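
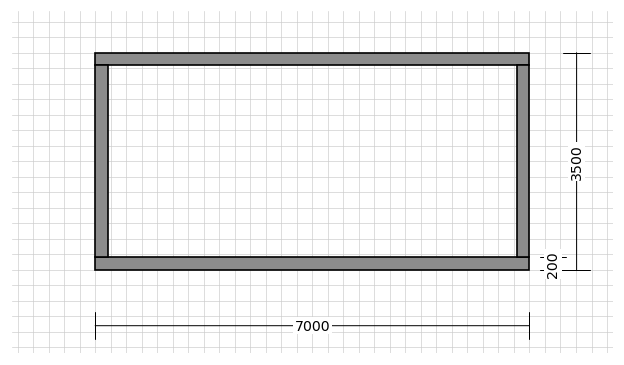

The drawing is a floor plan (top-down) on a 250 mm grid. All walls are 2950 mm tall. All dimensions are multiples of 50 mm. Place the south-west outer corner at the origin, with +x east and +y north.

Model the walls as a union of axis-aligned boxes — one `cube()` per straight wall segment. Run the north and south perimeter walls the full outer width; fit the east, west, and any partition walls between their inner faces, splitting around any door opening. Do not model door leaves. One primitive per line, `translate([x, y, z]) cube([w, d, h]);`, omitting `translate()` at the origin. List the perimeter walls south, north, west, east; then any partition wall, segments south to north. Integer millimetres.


cube([7000, 200, 2950]);
translate([0, 3300, 0]) cube([7000, 200, 2950]);
translate([0, 200, 0]) cube([200, 3100, 2950]);
translate([6800, 200, 0]) cube([200, 3100, 2950]);


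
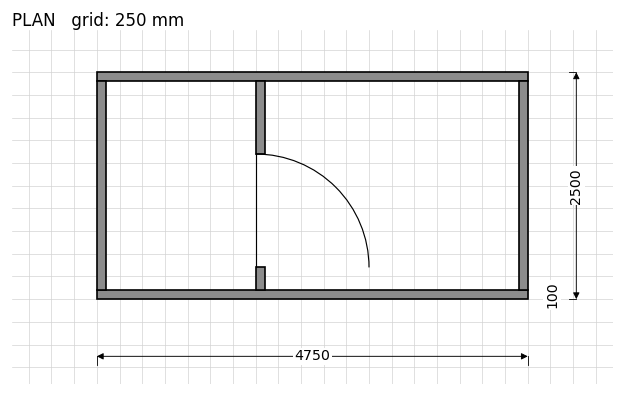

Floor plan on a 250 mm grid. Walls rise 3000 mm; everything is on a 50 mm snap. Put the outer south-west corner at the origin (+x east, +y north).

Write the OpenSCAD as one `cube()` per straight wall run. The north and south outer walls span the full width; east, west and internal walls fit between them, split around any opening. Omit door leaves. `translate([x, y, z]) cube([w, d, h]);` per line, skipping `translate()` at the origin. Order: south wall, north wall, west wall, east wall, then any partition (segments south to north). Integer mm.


cube([4750, 100, 3000]);
translate([0, 2400, 0]) cube([4750, 100, 3000]);
translate([0, 100, 0]) cube([100, 2300, 3000]);
translate([4650, 100, 0]) cube([100, 2300, 3000]);
translate([1750, 100, 0]) cube([100, 250, 3000]);
translate([1750, 1600, 0]) cube([100, 800, 3000]);


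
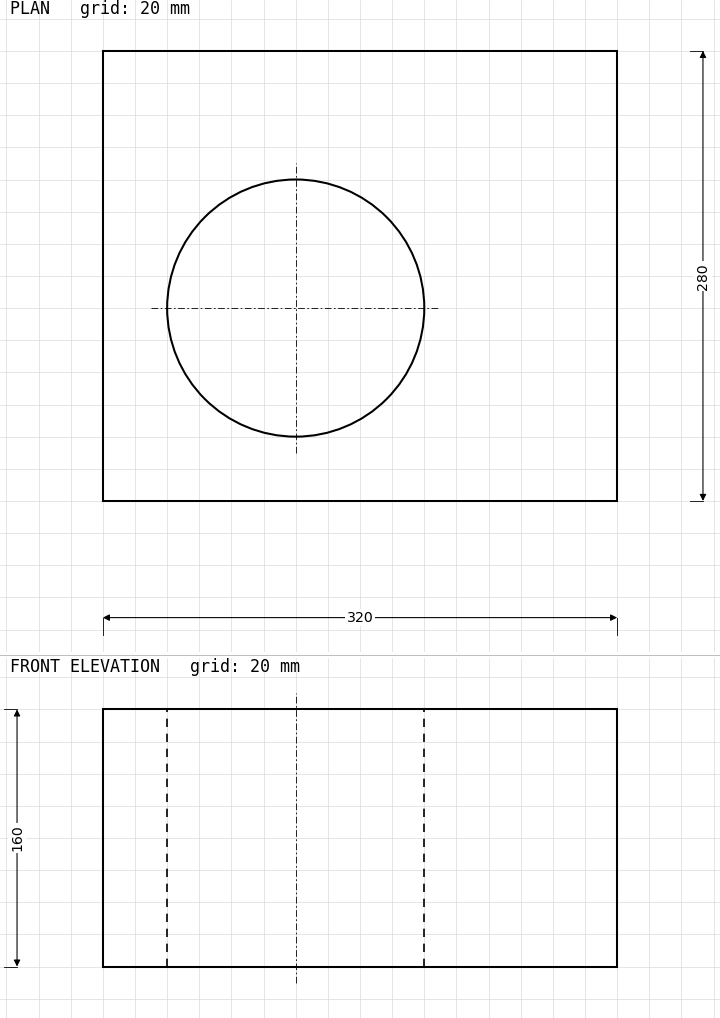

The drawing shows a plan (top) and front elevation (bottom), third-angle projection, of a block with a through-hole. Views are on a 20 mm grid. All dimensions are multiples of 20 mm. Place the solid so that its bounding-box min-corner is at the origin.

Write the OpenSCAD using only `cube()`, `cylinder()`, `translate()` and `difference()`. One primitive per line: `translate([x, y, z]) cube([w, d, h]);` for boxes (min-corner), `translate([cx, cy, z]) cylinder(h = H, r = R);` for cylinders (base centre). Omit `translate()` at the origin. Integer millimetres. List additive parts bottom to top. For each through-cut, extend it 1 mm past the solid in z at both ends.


difference() {
  cube([320, 280, 160]);
  translate([120, 120, -1]) cylinder(h = 162, r = 80);
}


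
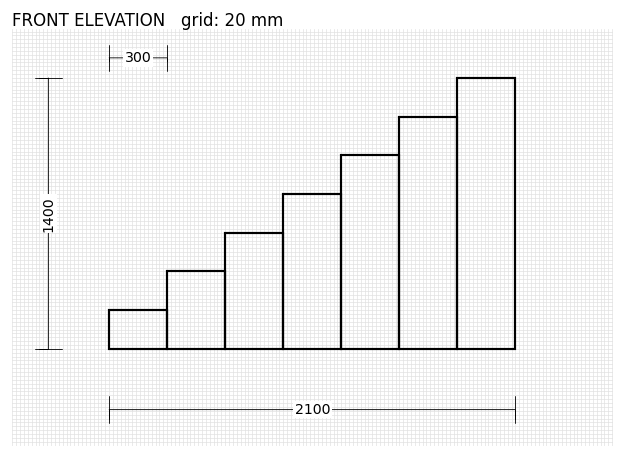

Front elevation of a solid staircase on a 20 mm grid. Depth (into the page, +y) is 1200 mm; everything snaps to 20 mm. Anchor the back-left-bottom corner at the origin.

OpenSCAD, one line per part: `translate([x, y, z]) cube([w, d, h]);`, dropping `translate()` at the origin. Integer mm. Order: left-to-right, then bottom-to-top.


cube([300, 1200, 200]);
translate([300, 0, 0]) cube([300, 1200, 400]);
translate([600, 0, 0]) cube([300, 1200, 600]);
translate([900, 0, 0]) cube([300, 1200, 800]);
translate([1200, 0, 0]) cube([300, 1200, 1000]);
translate([1500, 0, 0]) cube([300, 1200, 1200]);
translate([1800, 0, 0]) cube([300, 1200, 1400]);


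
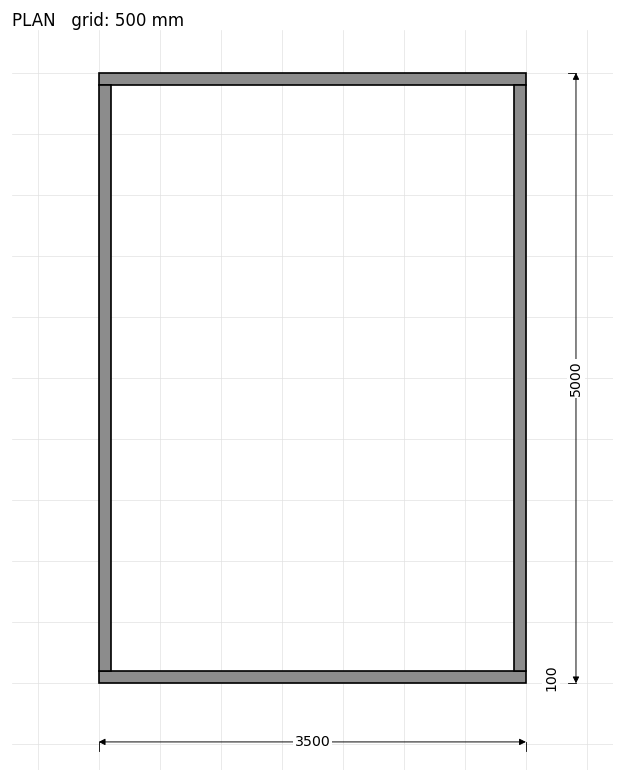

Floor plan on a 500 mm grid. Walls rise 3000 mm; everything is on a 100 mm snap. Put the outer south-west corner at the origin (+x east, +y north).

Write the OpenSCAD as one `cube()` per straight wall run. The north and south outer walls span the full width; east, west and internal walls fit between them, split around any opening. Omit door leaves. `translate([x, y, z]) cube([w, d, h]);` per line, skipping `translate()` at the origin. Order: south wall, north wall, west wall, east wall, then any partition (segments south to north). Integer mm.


cube([3500, 100, 3000]);
translate([0, 4900, 0]) cube([3500, 100, 3000]);
translate([0, 100, 0]) cube([100, 4800, 3000]);
translate([3400, 100, 0]) cube([100, 4800, 3000]);


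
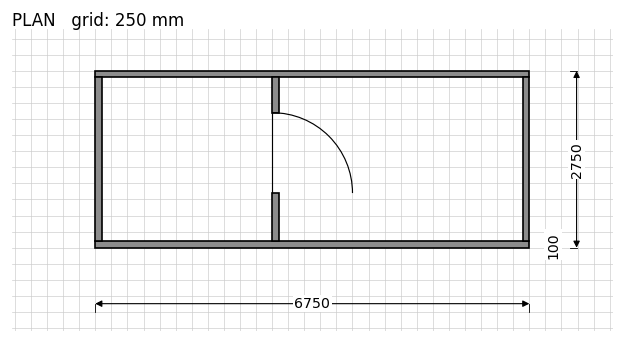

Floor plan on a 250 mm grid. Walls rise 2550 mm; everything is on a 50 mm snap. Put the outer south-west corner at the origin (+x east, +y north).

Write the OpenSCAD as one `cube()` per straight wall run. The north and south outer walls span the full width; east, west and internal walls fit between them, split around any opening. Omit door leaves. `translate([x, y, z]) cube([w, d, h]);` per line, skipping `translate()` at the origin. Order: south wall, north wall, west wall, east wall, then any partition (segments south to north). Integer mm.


cube([6750, 100, 2550]);
translate([0, 2650, 0]) cube([6750, 100, 2550]);
translate([0, 100, 0]) cube([100, 2550, 2550]);
translate([6650, 100, 0]) cube([100, 2550, 2550]);
translate([2750, 100, 0]) cube([100, 750, 2550]);
translate([2750, 2100, 0]) cube([100, 550, 2550]);


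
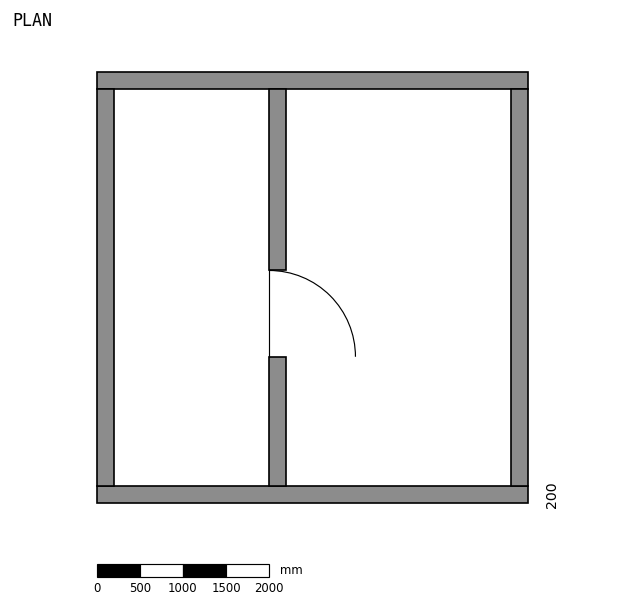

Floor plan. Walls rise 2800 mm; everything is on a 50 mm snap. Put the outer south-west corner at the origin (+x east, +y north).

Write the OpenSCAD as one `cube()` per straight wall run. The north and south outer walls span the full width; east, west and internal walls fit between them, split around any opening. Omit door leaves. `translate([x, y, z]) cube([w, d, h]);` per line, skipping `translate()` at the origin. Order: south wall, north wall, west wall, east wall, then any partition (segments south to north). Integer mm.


cube([5000, 200, 2800]);
translate([0, 4800, 0]) cube([5000, 200, 2800]);
translate([0, 200, 0]) cube([200, 4600, 2800]);
translate([4800, 200, 0]) cube([200, 4600, 2800]);
translate([2000, 200, 0]) cube([200, 1500, 2800]);
translate([2000, 2700, 0]) cube([200, 2100, 2800]);


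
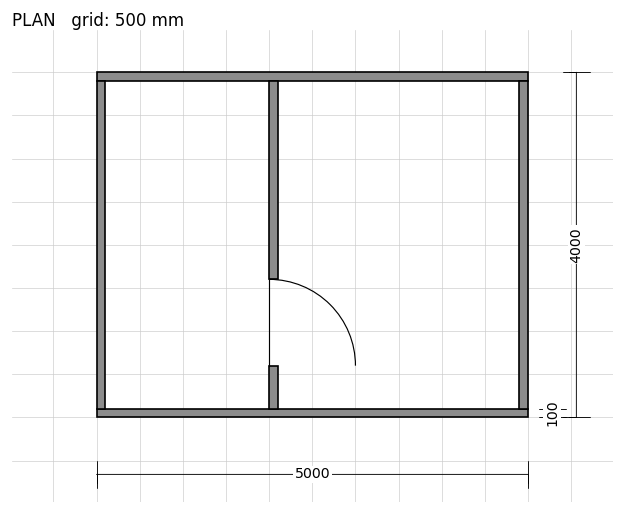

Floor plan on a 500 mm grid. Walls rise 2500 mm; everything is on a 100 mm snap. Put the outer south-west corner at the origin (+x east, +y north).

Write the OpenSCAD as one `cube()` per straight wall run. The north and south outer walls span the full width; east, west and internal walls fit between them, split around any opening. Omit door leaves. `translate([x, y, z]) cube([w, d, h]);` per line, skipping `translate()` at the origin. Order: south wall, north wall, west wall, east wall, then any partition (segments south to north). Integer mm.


cube([5000, 100, 2500]);
translate([0, 3900, 0]) cube([5000, 100, 2500]);
translate([0, 100, 0]) cube([100, 3800, 2500]);
translate([4900, 100, 0]) cube([100, 3800, 2500]);
translate([2000, 100, 0]) cube([100, 500, 2500]);
translate([2000, 1600, 0]) cube([100, 2300, 2500]);


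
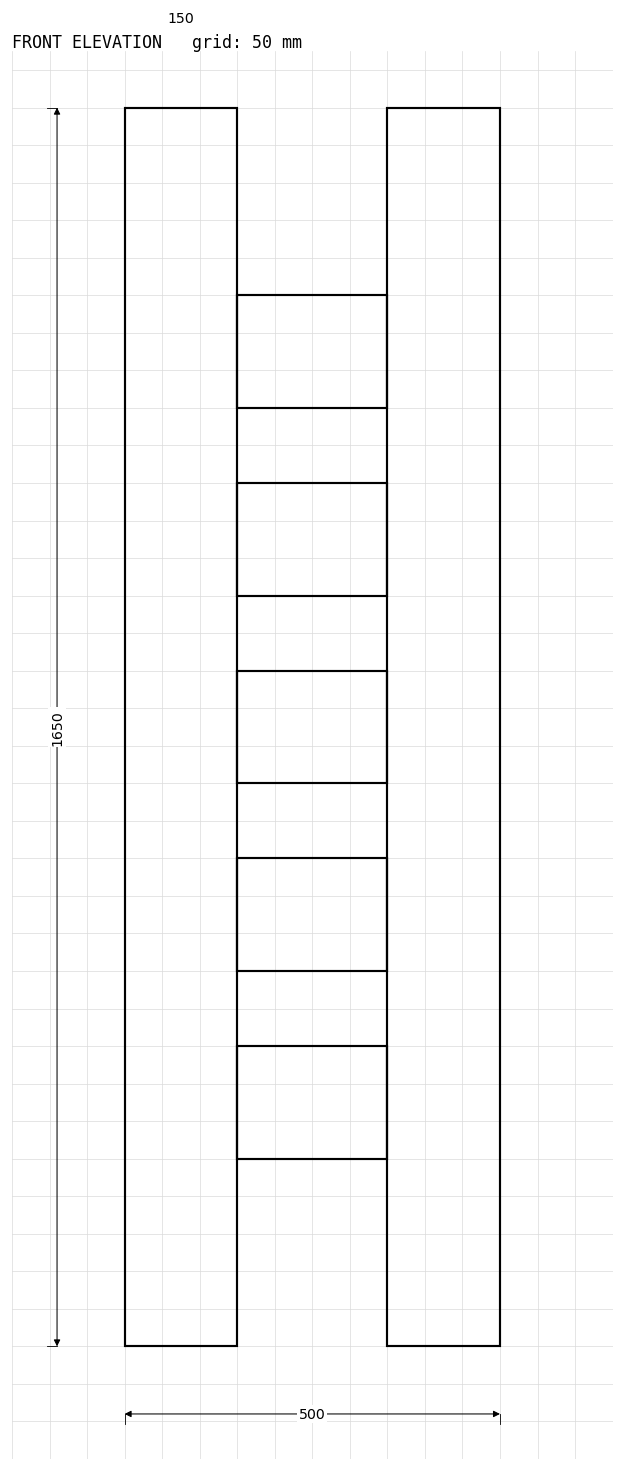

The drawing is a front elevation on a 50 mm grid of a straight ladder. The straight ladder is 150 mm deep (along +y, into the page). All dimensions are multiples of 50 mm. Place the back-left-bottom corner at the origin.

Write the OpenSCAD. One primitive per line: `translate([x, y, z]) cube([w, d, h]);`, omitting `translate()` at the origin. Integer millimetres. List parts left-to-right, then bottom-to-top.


cube([150, 150, 1650]);
translate([150, 0, 250]) cube([200, 150, 150]);
translate([150, 0, 500]) cube([200, 150, 150]);
translate([150, 0, 750]) cube([200, 150, 150]);
translate([150, 0, 1000]) cube([200, 150, 150]);
translate([150, 0, 1250]) cube([200, 150, 150]);
translate([350, 0, 0]) cube([150, 150, 1650]);


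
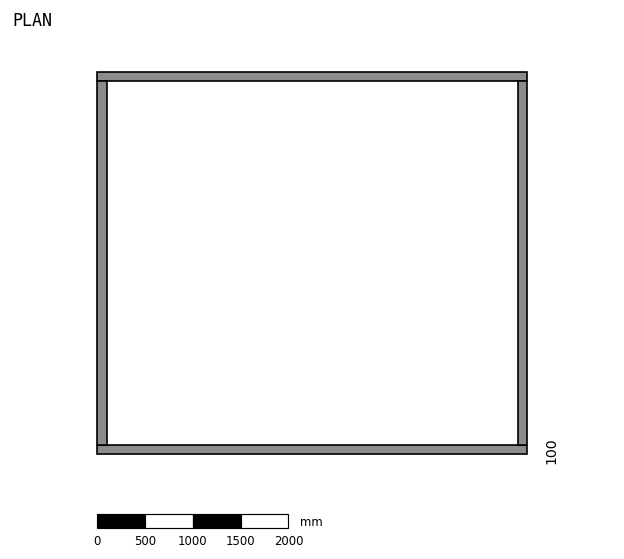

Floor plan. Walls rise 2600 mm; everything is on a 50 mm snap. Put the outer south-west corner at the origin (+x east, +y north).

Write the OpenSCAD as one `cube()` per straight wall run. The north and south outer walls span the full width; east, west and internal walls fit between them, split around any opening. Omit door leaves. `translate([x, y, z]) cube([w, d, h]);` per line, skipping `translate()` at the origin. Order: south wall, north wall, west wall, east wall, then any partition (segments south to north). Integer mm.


cube([4500, 100, 2600]);
translate([0, 3900, 0]) cube([4500, 100, 2600]);
translate([0, 100, 0]) cube([100, 3800, 2600]);
translate([4400, 100, 0]) cube([100, 3800, 2600]);


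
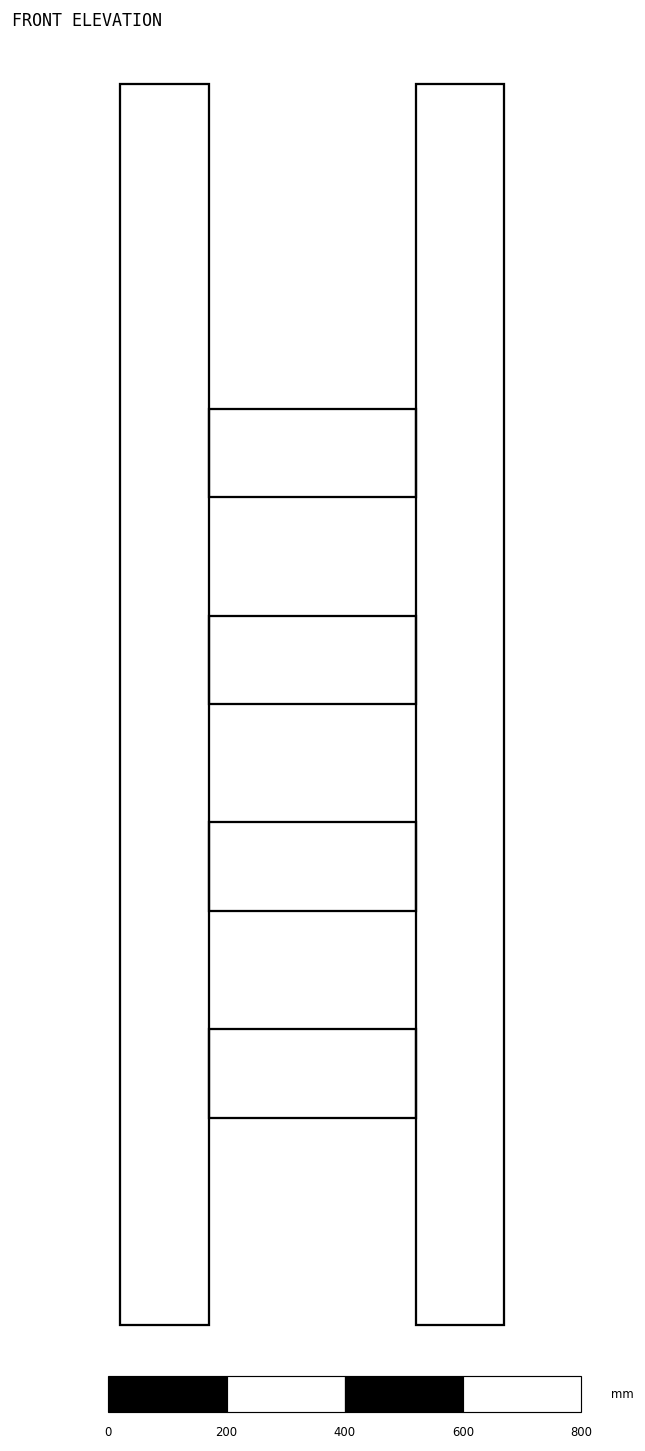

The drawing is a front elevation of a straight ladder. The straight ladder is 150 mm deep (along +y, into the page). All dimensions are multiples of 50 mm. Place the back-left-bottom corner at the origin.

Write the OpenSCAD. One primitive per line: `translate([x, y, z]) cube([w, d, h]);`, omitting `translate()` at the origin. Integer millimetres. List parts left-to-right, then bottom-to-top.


cube([150, 150, 2100]);
translate([150, 0, 350]) cube([350, 150, 150]);
translate([150, 0, 700]) cube([350, 150, 150]);
translate([150, 0, 1050]) cube([350, 150, 150]);
translate([150, 0, 1400]) cube([350, 150, 150]);
translate([500, 0, 0]) cube([150, 150, 2100]);


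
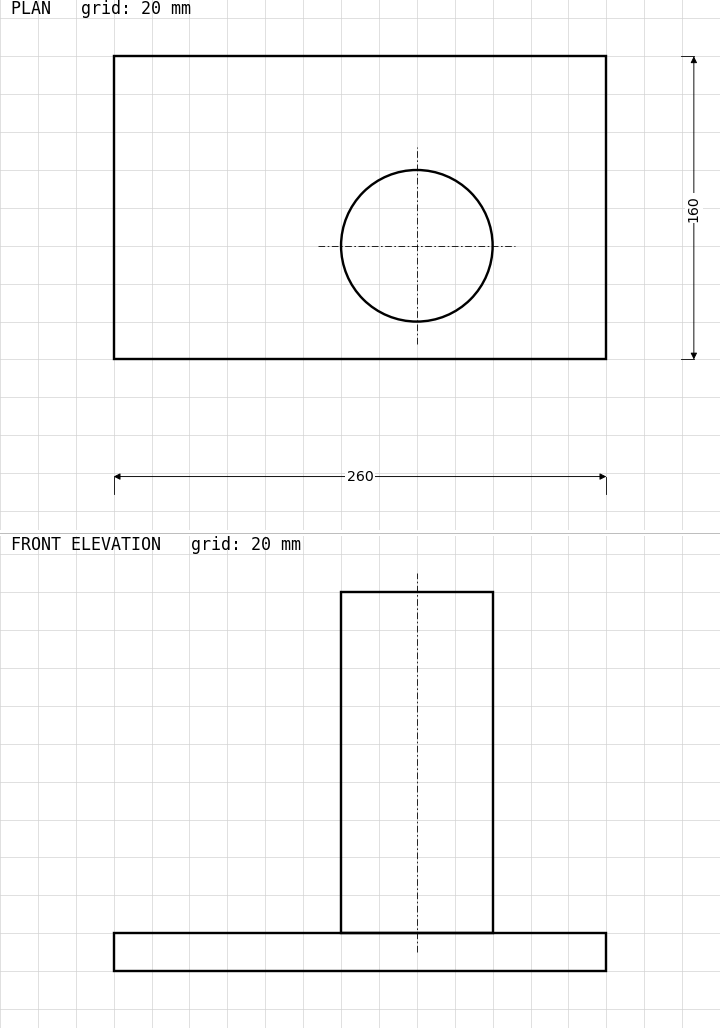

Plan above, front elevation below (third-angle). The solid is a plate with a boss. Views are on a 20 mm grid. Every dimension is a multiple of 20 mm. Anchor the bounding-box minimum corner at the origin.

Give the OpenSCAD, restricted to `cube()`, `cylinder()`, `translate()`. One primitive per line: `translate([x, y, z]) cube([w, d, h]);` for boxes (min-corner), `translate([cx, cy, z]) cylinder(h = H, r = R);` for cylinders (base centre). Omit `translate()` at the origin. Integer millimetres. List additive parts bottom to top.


cube([260, 160, 20]);
translate([160, 60, 20]) cylinder(h = 180, r = 40);


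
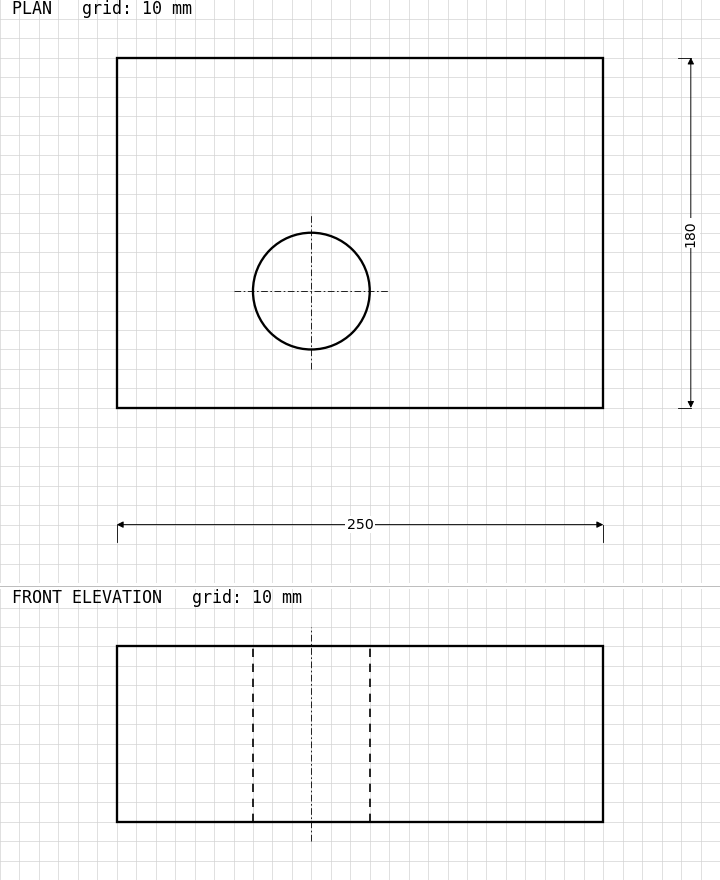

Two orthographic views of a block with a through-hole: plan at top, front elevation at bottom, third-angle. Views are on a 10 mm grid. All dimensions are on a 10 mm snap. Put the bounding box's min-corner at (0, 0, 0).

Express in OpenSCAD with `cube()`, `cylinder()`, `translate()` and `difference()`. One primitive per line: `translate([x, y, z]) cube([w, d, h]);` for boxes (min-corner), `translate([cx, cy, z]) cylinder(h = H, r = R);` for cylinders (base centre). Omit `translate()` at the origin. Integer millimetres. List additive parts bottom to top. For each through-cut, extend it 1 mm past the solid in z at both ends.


difference() {
  cube([250, 180, 90]);
  translate([100, 60, -1]) cylinder(h = 92, r = 30);
}


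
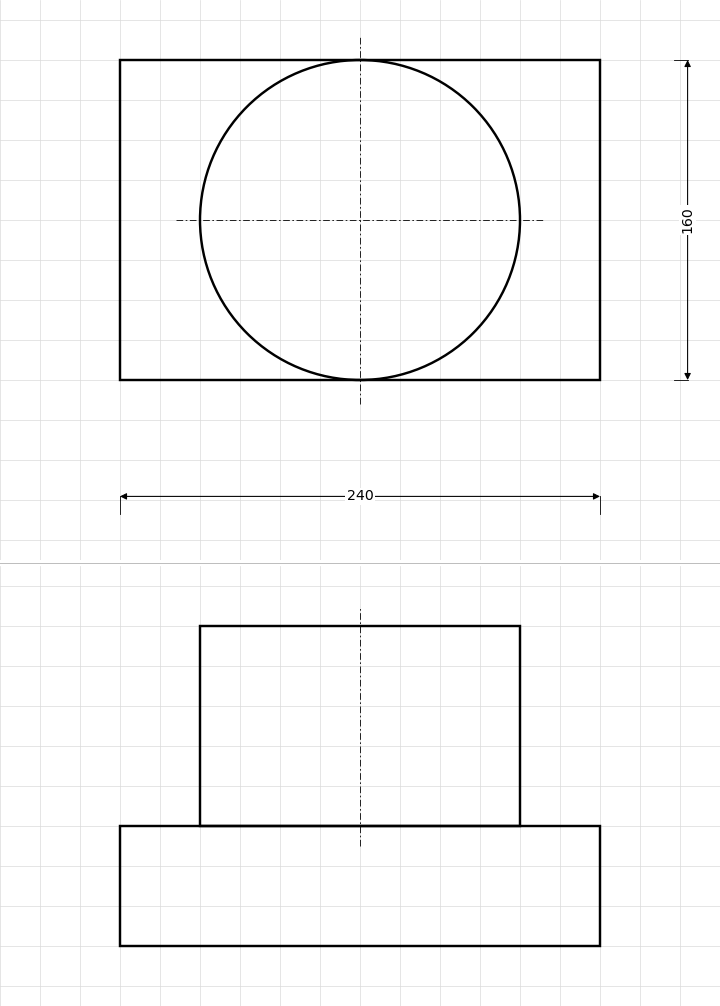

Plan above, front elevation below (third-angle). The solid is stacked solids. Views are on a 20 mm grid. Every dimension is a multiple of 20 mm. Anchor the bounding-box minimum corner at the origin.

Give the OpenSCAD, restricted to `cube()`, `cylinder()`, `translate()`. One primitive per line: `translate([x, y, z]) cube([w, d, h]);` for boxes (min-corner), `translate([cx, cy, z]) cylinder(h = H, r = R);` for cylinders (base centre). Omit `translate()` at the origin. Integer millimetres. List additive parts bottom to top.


cube([240, 160, 60]);
translate([120, 80, 60]) cylinder(h = 100, r = 80);


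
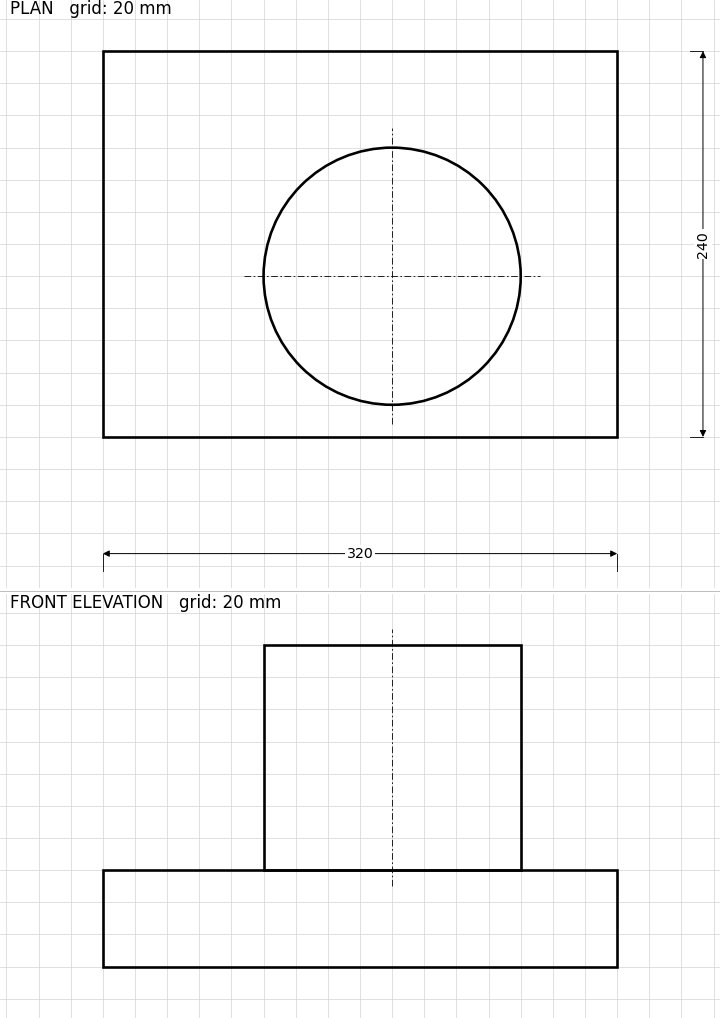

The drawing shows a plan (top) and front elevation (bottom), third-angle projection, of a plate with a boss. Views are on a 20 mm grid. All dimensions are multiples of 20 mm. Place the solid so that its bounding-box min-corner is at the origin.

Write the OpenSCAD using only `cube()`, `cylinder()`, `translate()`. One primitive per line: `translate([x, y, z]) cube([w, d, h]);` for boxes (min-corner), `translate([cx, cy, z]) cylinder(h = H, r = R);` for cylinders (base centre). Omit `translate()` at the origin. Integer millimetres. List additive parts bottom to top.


cube([320, 240, 60]);
translate([180, 100, 60]) cylinder(h = 140, r = 80);


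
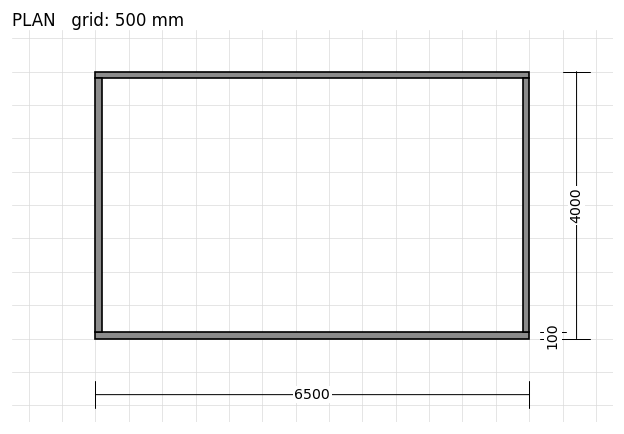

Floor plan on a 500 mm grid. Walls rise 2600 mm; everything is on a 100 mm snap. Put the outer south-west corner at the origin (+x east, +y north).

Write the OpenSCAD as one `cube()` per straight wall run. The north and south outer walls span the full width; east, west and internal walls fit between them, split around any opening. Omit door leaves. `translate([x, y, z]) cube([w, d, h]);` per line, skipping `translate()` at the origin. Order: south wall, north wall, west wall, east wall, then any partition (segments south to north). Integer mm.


cube([6500, 100, 2600]);
translate([0, 3900, 0]) cube([6500, 100, 2600]);
translate([0, 100, 0]) cube([100, 3800, 2600]);
translate([6400, 100, 0]) cube([100, 3800, 2600]);


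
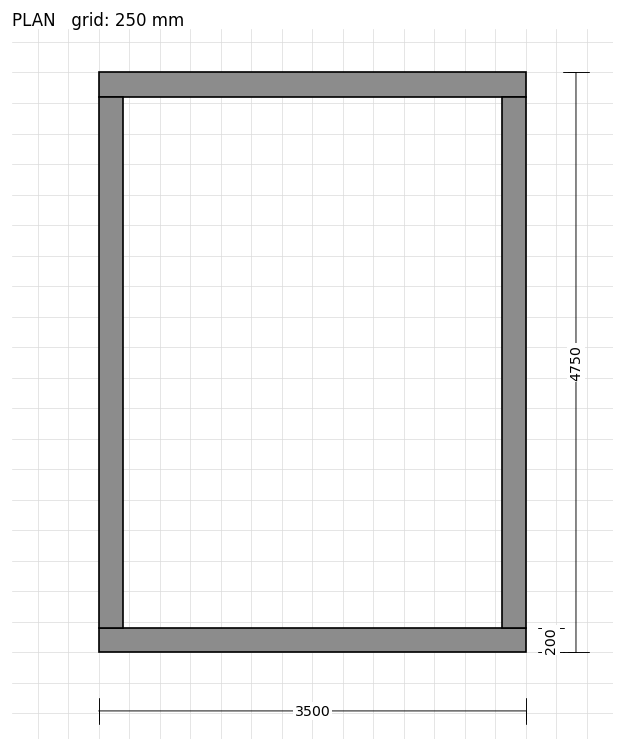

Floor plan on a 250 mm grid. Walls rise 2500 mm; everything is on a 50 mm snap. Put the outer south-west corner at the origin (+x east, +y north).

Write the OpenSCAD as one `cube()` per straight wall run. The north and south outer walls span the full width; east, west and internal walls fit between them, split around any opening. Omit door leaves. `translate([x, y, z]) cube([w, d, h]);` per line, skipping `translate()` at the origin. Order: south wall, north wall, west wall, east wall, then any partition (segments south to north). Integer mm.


cube([3500, 200, 2500]);
translate([0, 4550, 0]) cube([3500, 200, 2500]);
translate([0, 200, 0]) cube([200, 4350, 2500]);
translate([3300, 200, 0]) cube([200, 4350, 2500]);


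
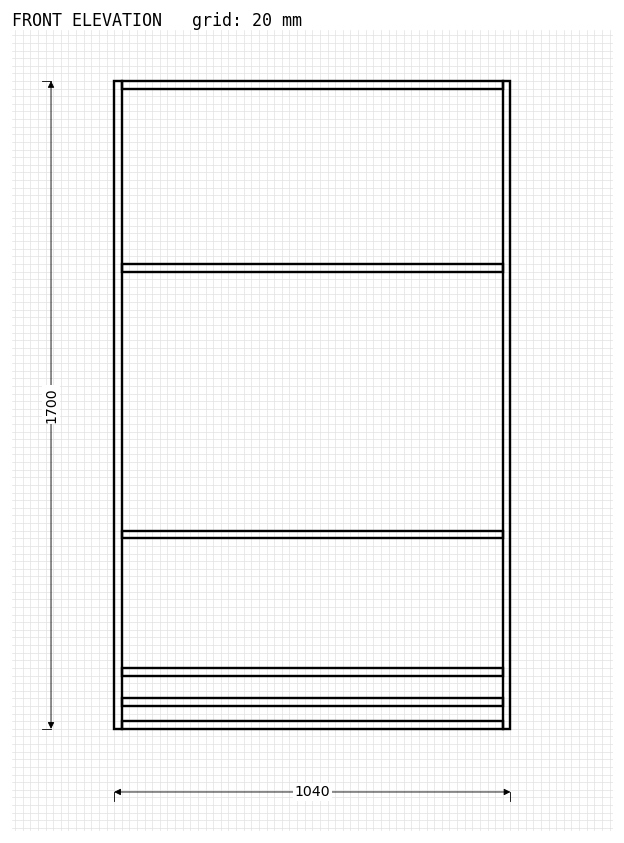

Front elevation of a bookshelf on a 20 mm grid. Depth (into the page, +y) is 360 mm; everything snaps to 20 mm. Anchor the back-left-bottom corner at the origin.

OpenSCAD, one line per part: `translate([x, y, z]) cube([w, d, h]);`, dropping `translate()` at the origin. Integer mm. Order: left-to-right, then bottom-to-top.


cube([20, 360, 1700]);
translate([20, 0, 0]) cube([1000, 360, 20]);
translate([20, 0, 60]) cube([1000, 360, 20]);
translate([20, 0, 140]) cube([1000, 360, 20]);
translate([20, 0, 500]) cube([1000, 360, 20]);
translate([20, 0, 1200]) cube([1000, 360, 20]);
translate([20, 0, 1680]) cube([1000, 360, 20]);
translate([1020, 0, 0]) cube([20, 360, 1700]);


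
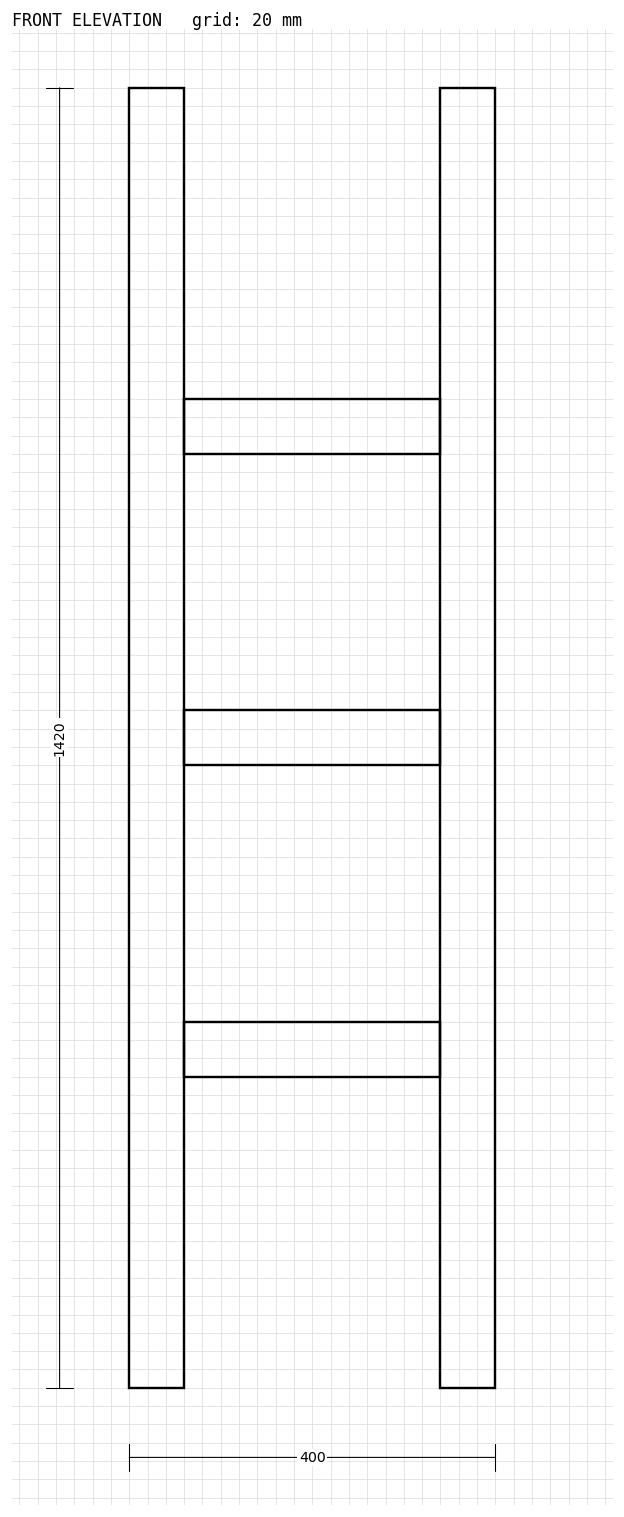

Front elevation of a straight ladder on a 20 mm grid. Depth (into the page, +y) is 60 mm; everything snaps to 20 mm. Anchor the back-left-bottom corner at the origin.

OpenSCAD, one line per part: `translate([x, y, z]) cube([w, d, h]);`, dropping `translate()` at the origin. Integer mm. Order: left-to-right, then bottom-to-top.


cube([60, 60, 1420]);
translate([60, 0, 340]) cube([280, 60, 60]);
translate([60, 0, 680]) cube([280, 60, 60]);
translate([60, 0, 1020]) cube([280, 60, 60]);
translate([340, 0, 0]) cube([60, 60, 1420]);


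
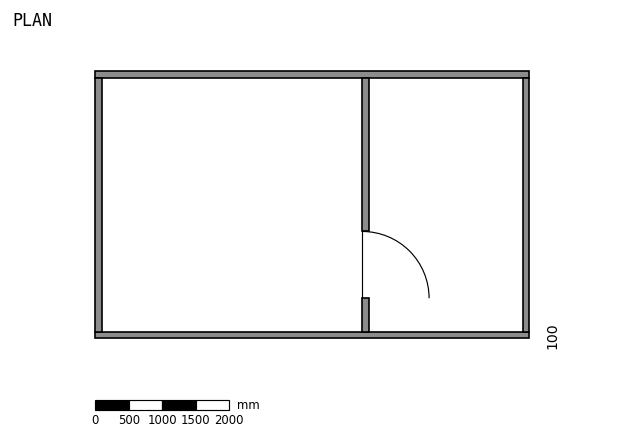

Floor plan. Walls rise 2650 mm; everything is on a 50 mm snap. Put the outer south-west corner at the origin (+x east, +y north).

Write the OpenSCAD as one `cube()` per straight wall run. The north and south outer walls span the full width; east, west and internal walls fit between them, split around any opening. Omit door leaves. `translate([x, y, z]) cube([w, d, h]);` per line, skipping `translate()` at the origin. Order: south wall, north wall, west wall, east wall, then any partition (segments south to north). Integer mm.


cube([6500, 100, 2650]);
translate([0, 3900, 0]) cube([6500, 100, 2650]);
translate([0, 100, 0]) cube([100, 3800, 2650]);
translate([6400, 100, 0]) cube([100, 3800, 2650]);
translate([4000, 100, 0]) cube([100, 500, 2650]);
translate([4000, 1600, 0]) cube([100, 2300, 2650]);


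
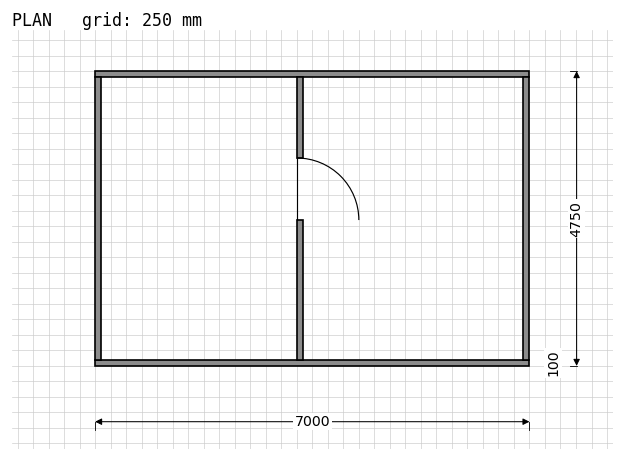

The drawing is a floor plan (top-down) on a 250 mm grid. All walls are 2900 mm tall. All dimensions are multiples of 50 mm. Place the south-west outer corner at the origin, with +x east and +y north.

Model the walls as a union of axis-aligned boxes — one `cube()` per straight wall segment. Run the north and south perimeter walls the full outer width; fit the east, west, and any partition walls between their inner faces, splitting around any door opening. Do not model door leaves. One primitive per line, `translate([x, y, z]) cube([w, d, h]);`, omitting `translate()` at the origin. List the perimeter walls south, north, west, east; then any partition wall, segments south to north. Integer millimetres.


cube([7000, 100, 2900]);
translate([0, 4650, 0]) cube([7000, 100, 2900]);
translate([0, 100, 0]) cube([100, 4550, 2900]);
translate([6900, 100, 0]) cube([100, 4550, 2900]);
translate([3250, 100, 0]) cube([100, 2250, 2900]);
translate([3250, 3350, 0]) cube([100, 1300, 2900]);


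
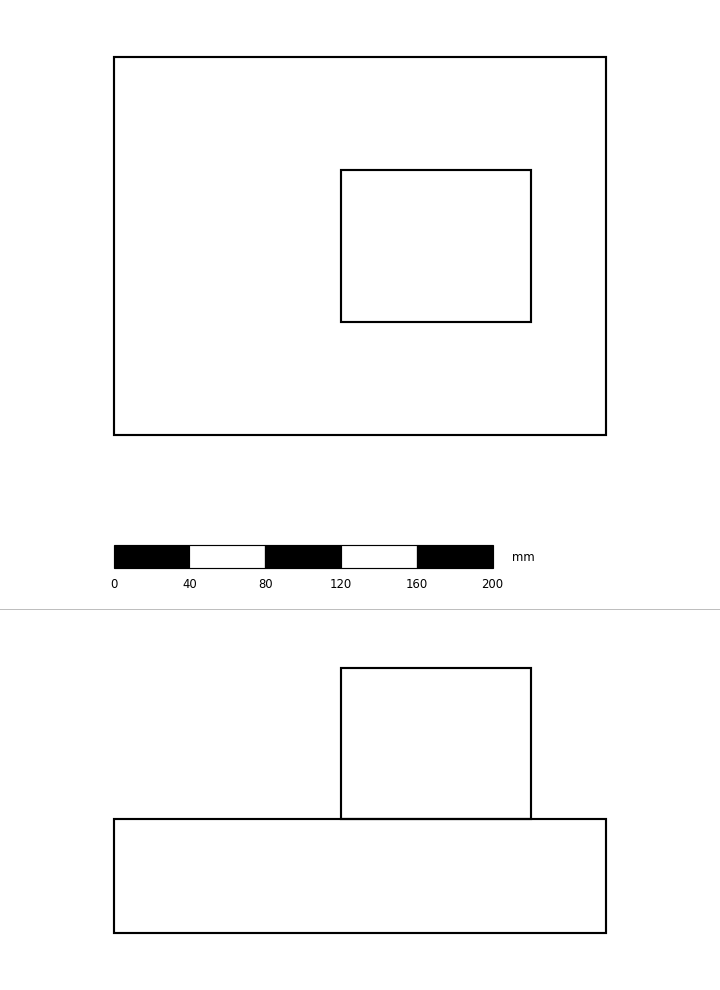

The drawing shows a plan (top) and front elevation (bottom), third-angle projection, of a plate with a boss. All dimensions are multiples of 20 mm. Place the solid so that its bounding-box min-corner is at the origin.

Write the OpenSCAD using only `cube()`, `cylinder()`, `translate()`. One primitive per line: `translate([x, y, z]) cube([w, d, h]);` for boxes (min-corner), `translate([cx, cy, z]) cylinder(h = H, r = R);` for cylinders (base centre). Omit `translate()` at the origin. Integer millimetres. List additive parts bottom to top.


cube([260, 200, 60]);
translate([120, 60, 60]) cube([100, 80, 80]);


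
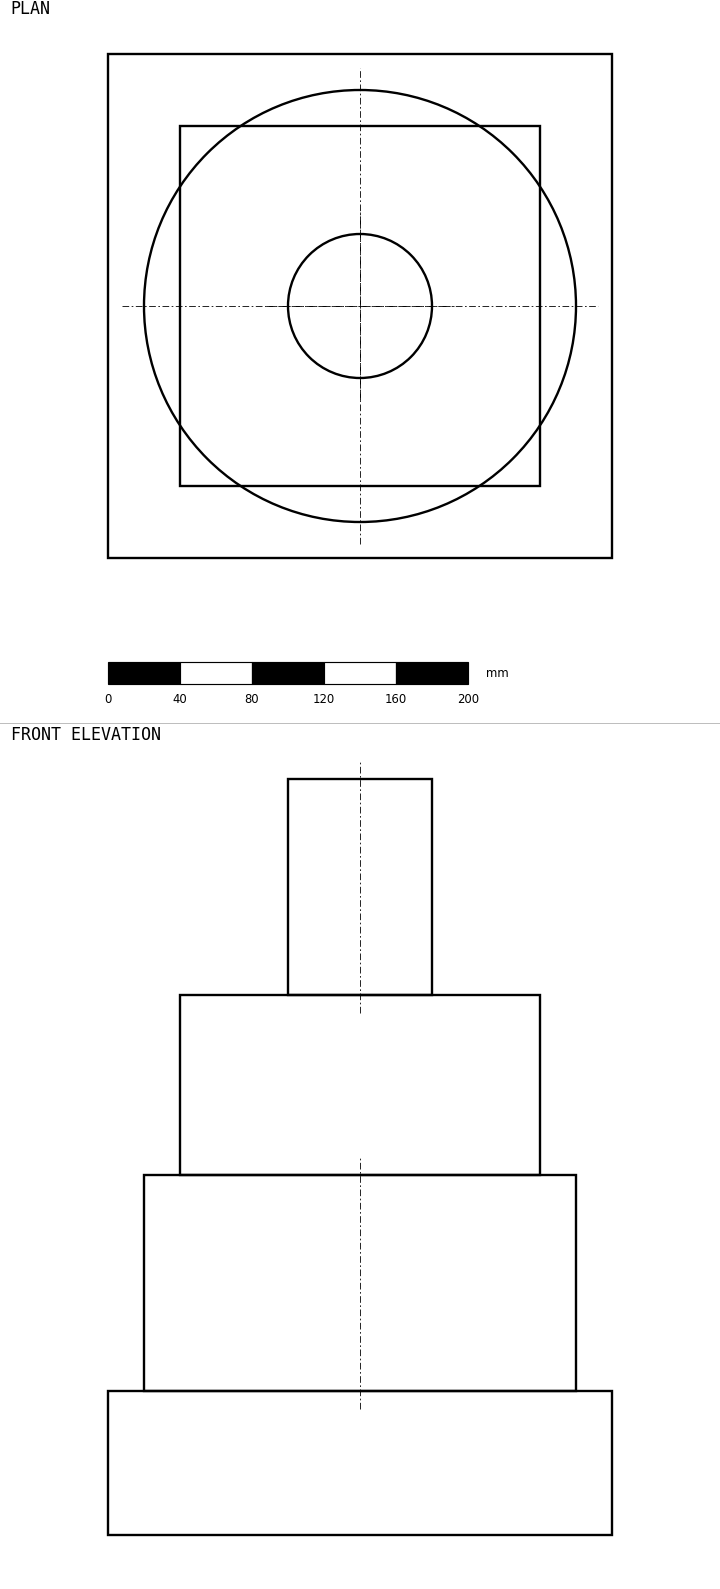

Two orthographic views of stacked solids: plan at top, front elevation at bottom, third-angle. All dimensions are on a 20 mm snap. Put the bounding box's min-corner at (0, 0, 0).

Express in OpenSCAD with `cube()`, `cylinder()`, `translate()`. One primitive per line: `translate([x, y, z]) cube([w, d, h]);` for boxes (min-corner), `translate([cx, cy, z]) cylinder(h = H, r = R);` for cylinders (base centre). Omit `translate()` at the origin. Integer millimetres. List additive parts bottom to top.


cube([280, 280, 80]);
translate([140, 140, 80]) cylinder(h = 120, r = 120);
translate([40, 40, 200]) cube([200, 200, 100]);
translate([140, 140, 300]) cylinder(h = 120, r = 40);


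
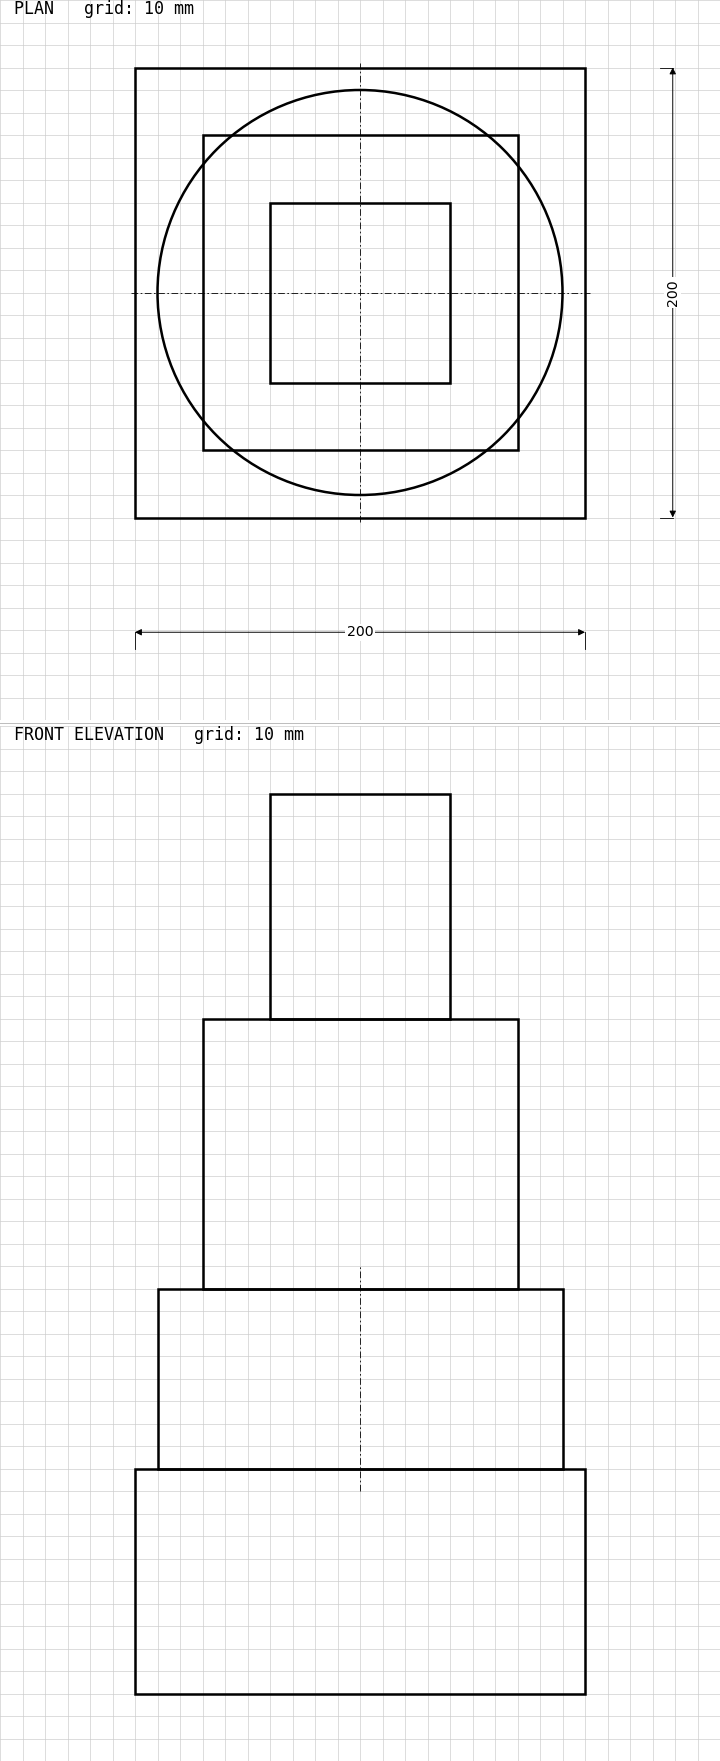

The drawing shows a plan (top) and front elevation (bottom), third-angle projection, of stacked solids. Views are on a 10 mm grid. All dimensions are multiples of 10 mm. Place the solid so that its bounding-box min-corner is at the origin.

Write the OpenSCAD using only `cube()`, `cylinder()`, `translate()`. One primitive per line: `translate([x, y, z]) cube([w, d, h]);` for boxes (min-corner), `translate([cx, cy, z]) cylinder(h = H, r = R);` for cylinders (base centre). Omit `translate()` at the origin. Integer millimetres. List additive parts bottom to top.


cube([200, 200, 100]);
translate([100, 100, 100]) cylinder(h = 80, r = 90);
translate([30, 30, 180]) cube([140, 140, 120]);
translate([60, 60, 300]) cube([80, 80, 100]);


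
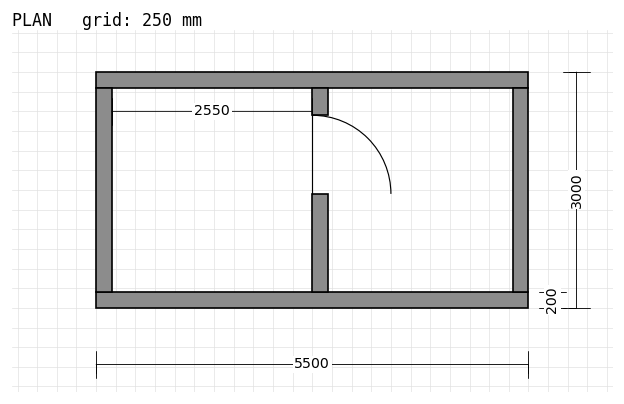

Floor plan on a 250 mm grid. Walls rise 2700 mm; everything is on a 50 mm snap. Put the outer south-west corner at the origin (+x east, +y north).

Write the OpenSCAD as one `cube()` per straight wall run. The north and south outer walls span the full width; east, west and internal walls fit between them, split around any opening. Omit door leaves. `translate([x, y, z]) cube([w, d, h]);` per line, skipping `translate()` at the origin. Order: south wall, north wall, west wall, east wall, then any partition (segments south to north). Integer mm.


cube([5500, 200, 2700]);
translate([0, 2800, 0]) cube([5500, 200, 2700]);
translate([0, 200, 0]) cube([200, 2600, 2700]);
translate([5300, 200, 0]) cube([200, 2600, 2700]);
translate([2750, 200, 0]) cube([200, 1250, 2700]);
translate([2750, 2450, 0]) cube([200, 350, 2700]);


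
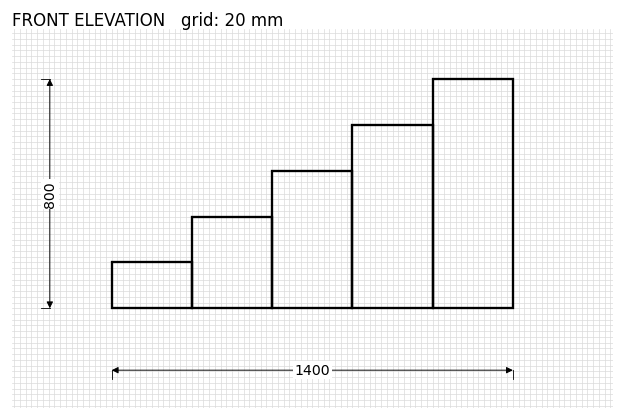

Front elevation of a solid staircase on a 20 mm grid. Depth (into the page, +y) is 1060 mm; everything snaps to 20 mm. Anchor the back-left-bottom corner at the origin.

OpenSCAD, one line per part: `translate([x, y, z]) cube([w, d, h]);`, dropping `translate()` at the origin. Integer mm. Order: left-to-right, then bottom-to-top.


cube([280, 1060, 160]);
translate([280, 0, 0]) cube([280, 1060, 320]);
translate([560, 0, 0]) cube([280, 1060, 480]);
translate([840, 0, 0]) cube([280, 1060, 640]);
translate([1120, 0, 0]) cube([280, 1060, 800]);


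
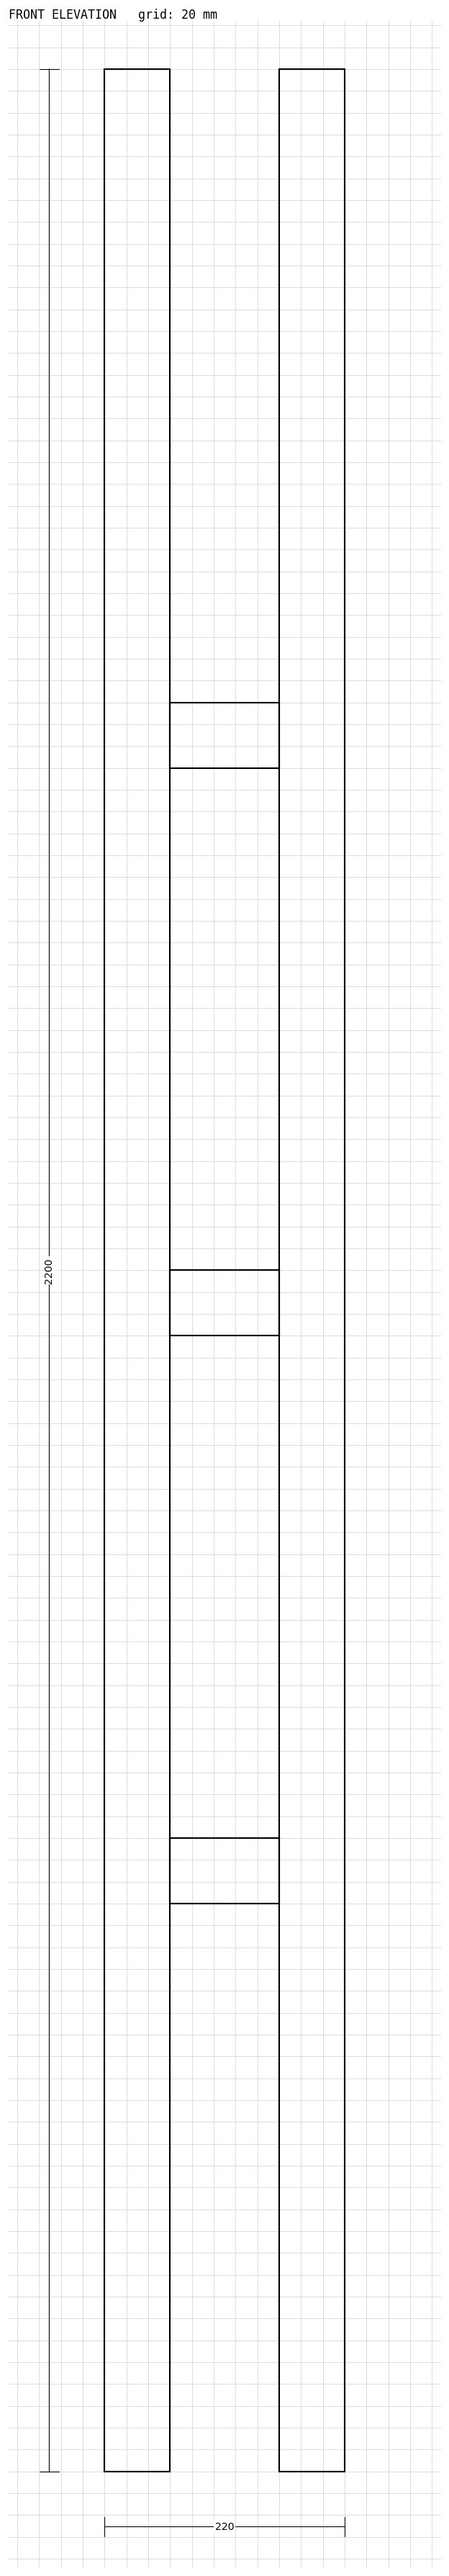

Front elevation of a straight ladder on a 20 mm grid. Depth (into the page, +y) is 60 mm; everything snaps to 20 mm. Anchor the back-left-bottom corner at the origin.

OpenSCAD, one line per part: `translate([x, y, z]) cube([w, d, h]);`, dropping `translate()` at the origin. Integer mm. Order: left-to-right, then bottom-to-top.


cube([60, 60, 2200]);
translate([60, 0, 520]) cube([100, 60, 60]);
translate([60, 0, 1040]) cube([100, 60, 60]);
translate([60, 0, 1560]) cube([100, 60, 60]);
translate([160, 0, 0]) cube([60, 60, 2200]);


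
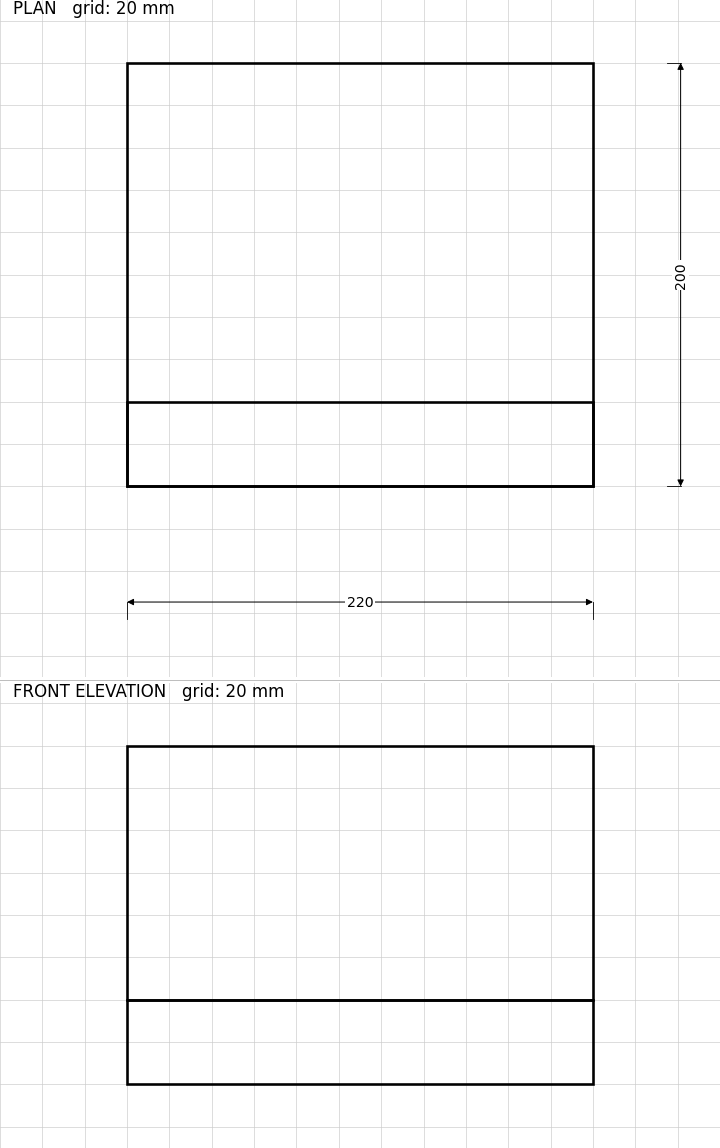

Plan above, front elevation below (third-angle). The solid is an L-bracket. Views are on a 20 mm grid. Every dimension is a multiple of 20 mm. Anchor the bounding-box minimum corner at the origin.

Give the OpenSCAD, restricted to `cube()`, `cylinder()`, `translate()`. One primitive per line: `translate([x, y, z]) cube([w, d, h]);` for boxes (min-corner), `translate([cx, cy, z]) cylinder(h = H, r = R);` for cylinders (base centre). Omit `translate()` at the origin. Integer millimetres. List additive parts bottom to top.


cube([220, 200, 40]);
translate([0, 0, 40]) cube([220, 40, 120]);


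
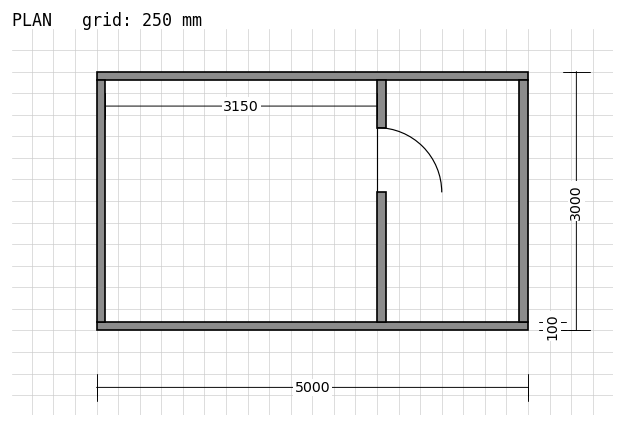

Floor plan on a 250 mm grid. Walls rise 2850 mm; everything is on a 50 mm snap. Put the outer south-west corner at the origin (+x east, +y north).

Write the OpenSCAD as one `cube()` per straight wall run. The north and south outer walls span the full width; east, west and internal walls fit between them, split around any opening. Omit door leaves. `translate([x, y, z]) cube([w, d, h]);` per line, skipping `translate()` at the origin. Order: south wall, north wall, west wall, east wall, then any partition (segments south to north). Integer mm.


cube([5000, 100, 2850]);
translate([0, 2900, 0]) cube([5000, 100, 2850]);
translate([0, 100, 0]) cube([100, 2800, 2850]);
translate([4900, 100, 0]) cube([100, 2800, 2850]);
translate([3250, 100, 0]) cube([100, 1500, 2850]);
translate([3250, 2350, 0]) cube([100, 550, 2850]);


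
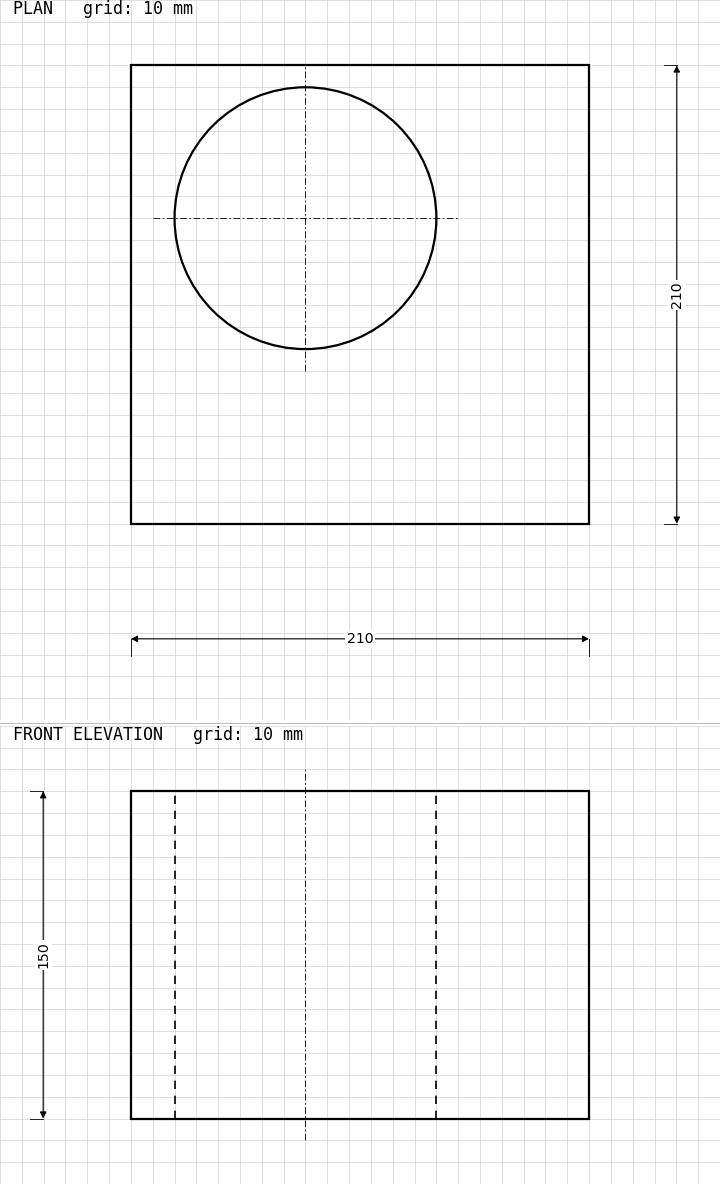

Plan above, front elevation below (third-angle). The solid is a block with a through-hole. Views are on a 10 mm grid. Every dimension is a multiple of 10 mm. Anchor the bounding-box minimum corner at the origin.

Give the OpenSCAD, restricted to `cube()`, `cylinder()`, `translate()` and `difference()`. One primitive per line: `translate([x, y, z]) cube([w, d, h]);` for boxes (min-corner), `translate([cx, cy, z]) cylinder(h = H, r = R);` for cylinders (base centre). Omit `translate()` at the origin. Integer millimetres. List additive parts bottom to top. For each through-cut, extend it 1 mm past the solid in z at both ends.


difference() {
  cube([210, 210, 150]);
  translate([80, 140, -1]) cylinder(h = 152, r = 60);
}


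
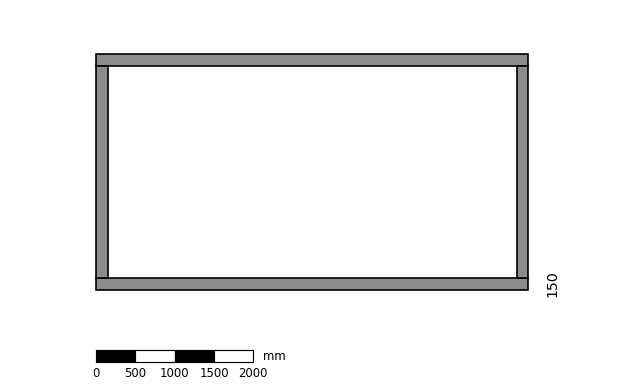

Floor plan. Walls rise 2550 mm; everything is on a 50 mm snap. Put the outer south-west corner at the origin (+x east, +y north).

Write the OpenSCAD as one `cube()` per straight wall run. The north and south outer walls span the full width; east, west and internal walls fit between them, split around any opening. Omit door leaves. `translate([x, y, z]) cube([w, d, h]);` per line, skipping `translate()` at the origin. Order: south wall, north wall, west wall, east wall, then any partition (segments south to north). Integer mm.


cube([5500, 150, 2550]);
translate([0, 2850, 0]) cube([5500, 150, 2550]);
translate([0, 150, 0]) cube([150, 2700, 2550]);
translate([5350, 150, 0]) cube([150, 2700, 2550]);


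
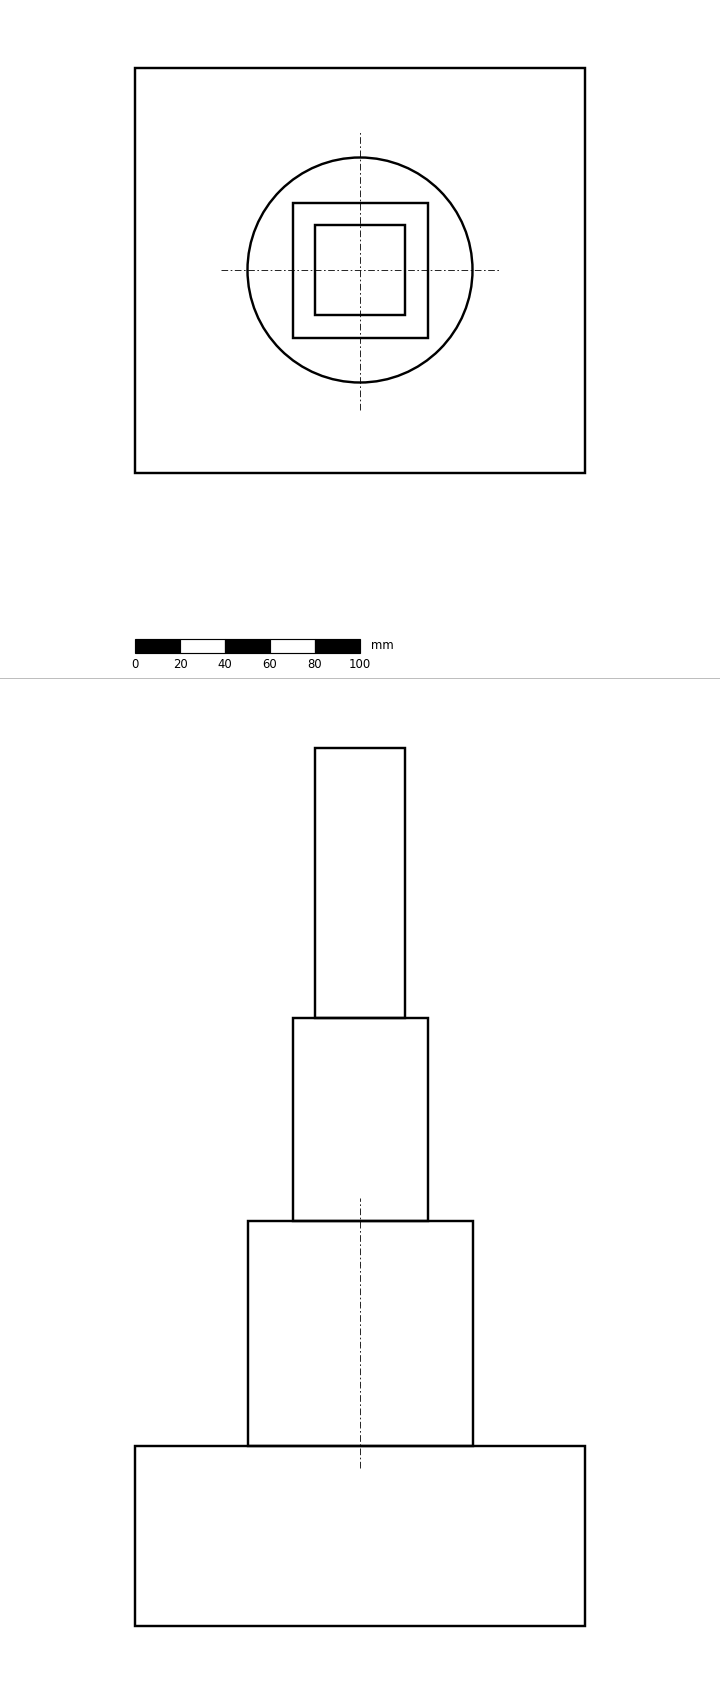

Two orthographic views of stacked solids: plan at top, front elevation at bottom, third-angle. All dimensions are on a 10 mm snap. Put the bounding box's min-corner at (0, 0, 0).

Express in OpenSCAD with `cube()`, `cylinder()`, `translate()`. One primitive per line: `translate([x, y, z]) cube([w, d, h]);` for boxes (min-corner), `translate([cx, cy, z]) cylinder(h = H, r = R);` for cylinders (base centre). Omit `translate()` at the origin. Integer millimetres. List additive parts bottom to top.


cube([200, 180, 80]);
translate([100, 90, 80]) cylinder(h = 100, r = 50);
translate([70, 60, 180]) cube([60, 60, 90]);
translate([80, 70, 270]) cube([40, 40, 120]);


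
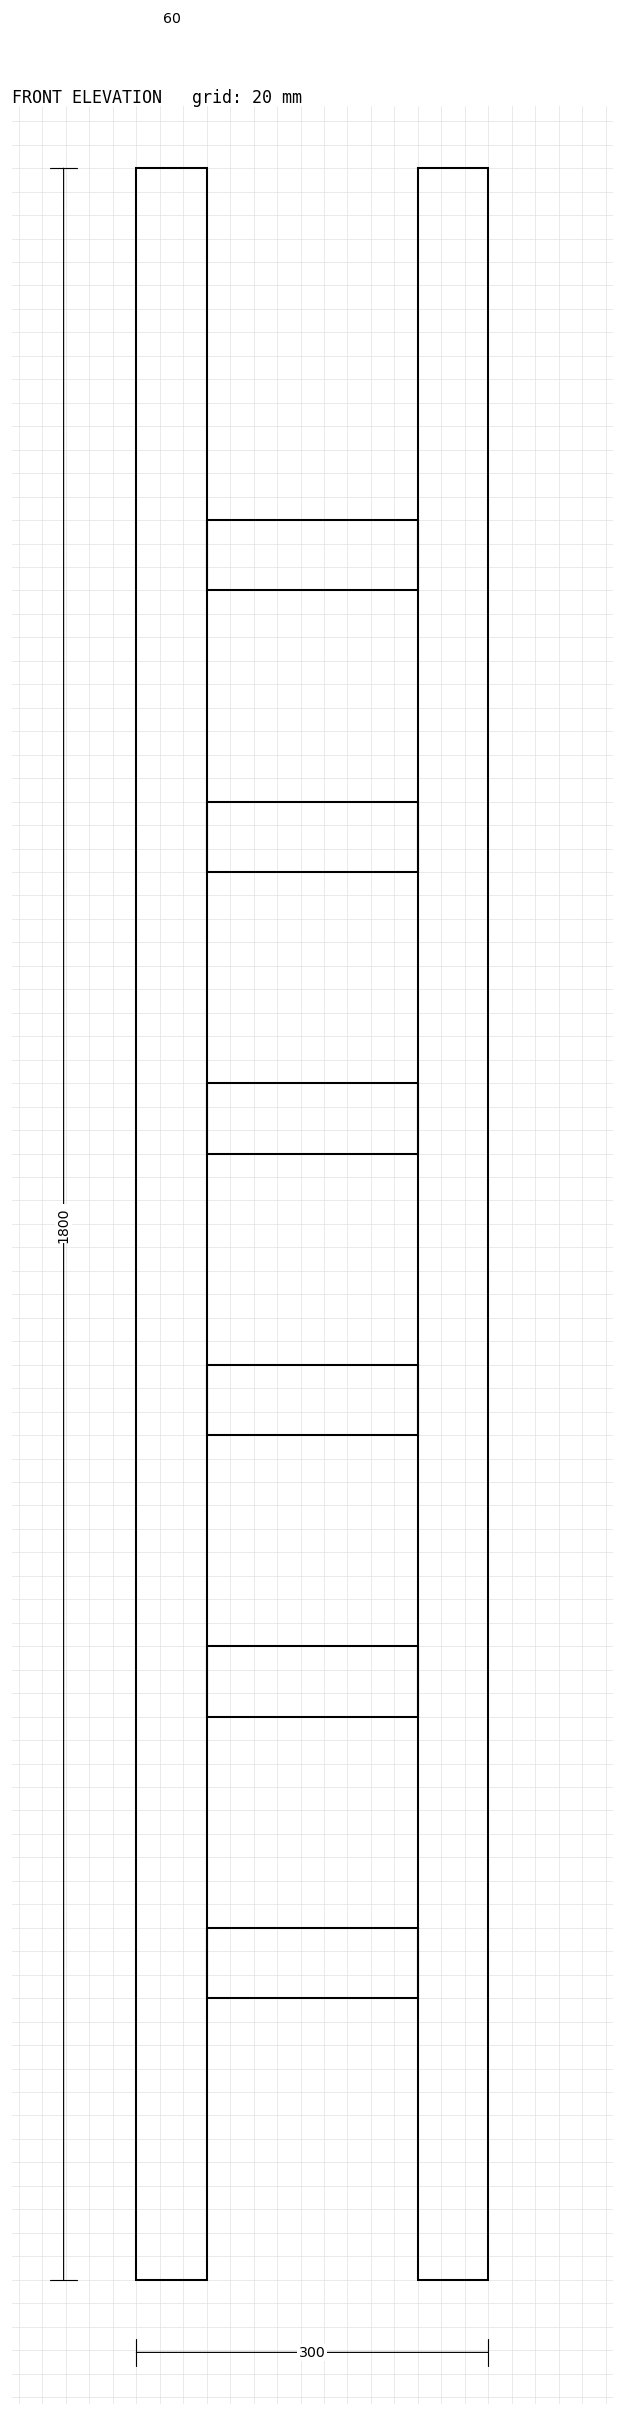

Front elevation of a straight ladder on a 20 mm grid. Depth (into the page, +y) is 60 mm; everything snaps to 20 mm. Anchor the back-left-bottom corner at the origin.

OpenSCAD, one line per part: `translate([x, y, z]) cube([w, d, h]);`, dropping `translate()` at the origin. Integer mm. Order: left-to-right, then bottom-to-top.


cube([60, 60, 1800]);
translate([60, 0, 240]) cube([180, 60, 60]);
translate([60, 0, 480]) cube([180, 60, 60]);
translate([60, 0, 720]) cube([180, 60, 60]);
translate([60, 0, 960]) cube([180, 60, 60]);
translate([60, 0, 1200]) cube([180, 60, 60]);
translate([60, 0, 1440]) cube([180, 60, 60]);
translate([240, 0, 0]) cube([60, 60, 1800]);


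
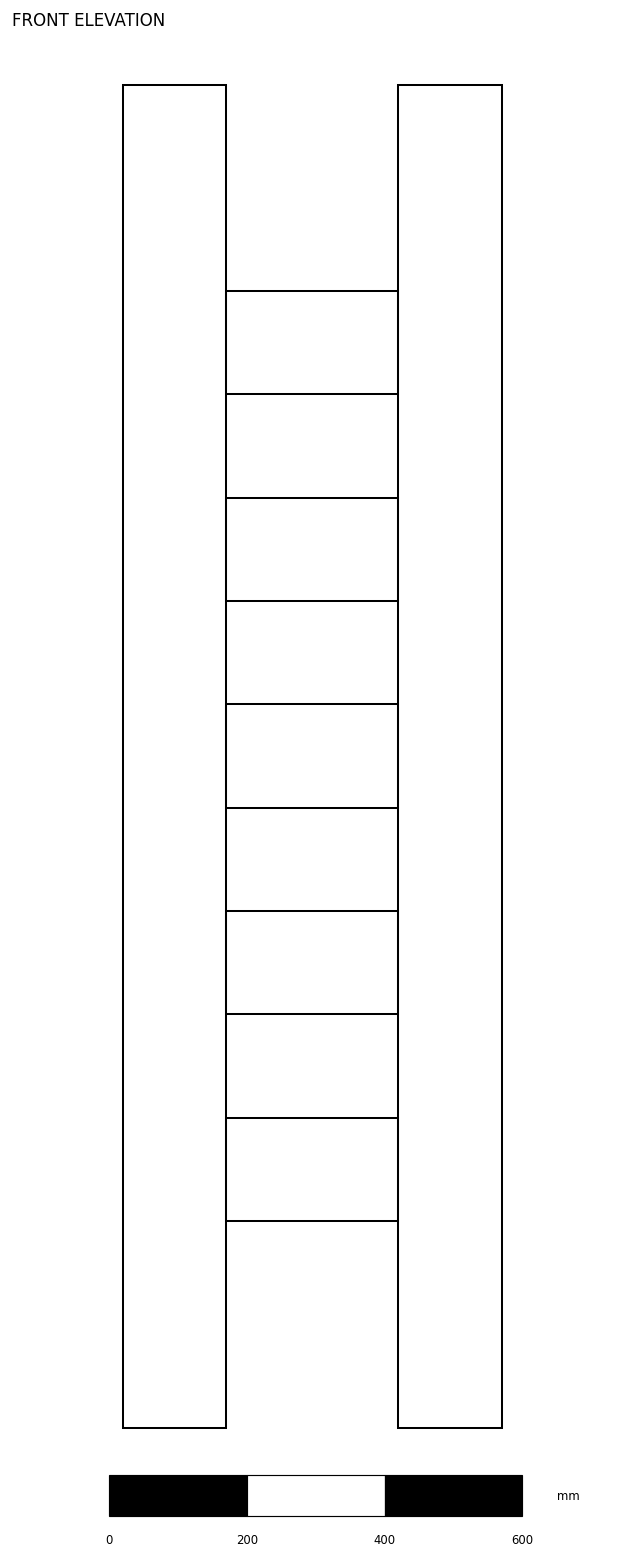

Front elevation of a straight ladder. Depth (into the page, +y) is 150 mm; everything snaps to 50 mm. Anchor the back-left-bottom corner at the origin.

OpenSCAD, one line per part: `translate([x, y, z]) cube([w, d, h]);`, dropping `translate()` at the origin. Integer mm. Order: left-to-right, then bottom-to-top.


cube([150, 150, 1950]);
translate([150, 0, 300]) cube([250, 150, 150]);
translate([150, 0, 600]) cube([250, 150, 150]);
translate([150, 0, 900]) cube([250, 150, 150]);
translate([150, 0, 1200]) cube([250, 150, 150]);
translate([150, 0, 1500]) cube([250, 150, 150]);
translate([400, 0, 0]) cube([150, 150, 1950]);


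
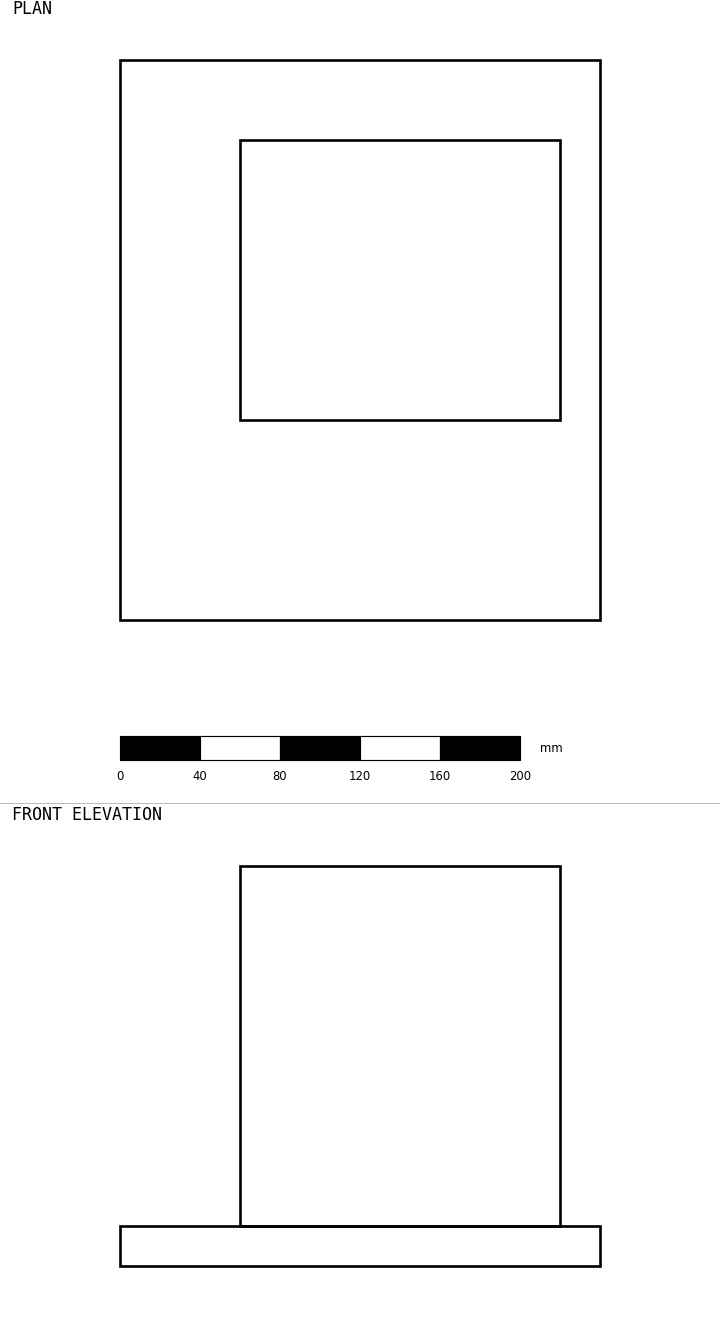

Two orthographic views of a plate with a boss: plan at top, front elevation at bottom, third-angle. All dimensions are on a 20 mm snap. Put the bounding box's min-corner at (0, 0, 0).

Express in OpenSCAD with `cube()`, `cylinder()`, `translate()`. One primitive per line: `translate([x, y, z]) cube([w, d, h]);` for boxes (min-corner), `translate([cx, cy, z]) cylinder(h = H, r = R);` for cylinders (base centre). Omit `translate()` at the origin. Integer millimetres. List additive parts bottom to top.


cube([240, 280, 20]);
translate([60, 100, 20]) cube([160, 140, 180]);
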